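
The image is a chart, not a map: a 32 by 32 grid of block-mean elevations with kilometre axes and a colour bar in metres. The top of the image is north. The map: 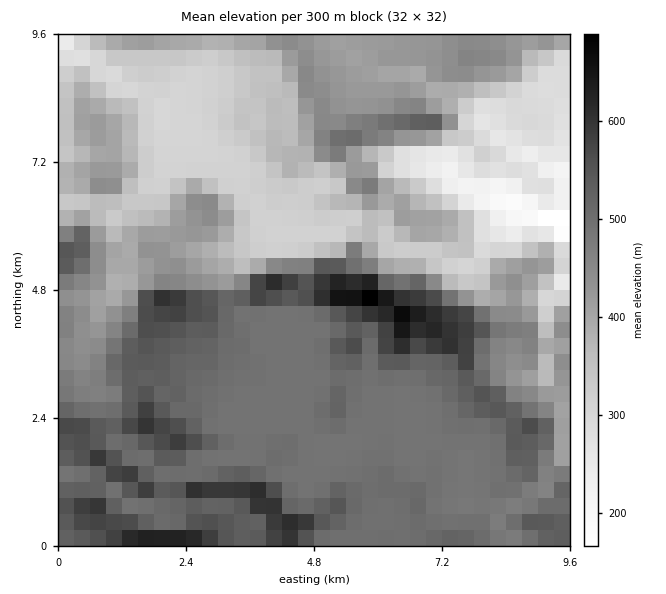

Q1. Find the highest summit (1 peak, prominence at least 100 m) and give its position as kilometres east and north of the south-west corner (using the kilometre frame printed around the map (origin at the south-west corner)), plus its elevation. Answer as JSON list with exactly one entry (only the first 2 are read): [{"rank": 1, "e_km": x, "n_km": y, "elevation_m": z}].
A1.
[{"rank": 1, "e_km": 5.79, "n_km": 4.64, "elevation_m": 705}]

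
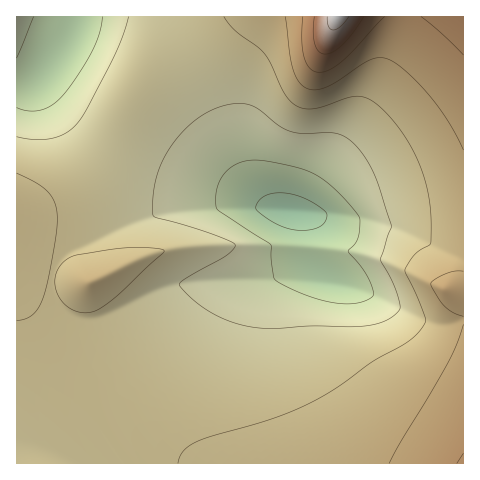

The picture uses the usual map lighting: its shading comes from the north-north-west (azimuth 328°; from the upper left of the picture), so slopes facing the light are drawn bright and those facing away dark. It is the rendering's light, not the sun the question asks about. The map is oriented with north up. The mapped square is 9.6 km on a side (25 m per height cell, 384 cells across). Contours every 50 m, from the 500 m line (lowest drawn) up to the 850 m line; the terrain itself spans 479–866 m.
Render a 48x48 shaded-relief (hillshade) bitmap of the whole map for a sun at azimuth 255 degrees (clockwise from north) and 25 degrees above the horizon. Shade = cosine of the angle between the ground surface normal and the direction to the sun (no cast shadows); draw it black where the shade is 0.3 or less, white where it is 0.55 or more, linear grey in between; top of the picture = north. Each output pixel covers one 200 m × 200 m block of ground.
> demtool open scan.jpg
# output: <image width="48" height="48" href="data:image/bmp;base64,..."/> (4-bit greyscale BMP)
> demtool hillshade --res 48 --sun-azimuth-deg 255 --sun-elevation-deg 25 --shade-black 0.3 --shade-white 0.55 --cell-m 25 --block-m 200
<image width="48" height="48" href="data:image/bmp;base64,Qk32BAAAAAAAAHYAAAAoAAAAMAAAADAAAAABAAQAAAAAAIAEAAATCwAAEwsAABAAAAAAAAAAAAAAABEREQAiIiIAMzMzAERERABVVVUAZmZmAHd3dwCIiIgAmZmZAKqqqgC7u7sAzMzMAN3d3QDu7u4A////AId3d4iIiIiIiIiIiIiIiIiIiIiJmZmZmYd3iIiIiIiId3d3d4iIiIiIiIiImZmZmYiIiIiIiId3d3d3d3eIiIiIiIiIiZmZmYiIiIiIh3d3d3d3d3d3iIiIiIiIiZmZmYiIiIiHd3d3d3d3d3d3eIiIiIiIiJmZmYiIiId3d3d3d3d3d3d3eIiIiIiIiJmZmYiIiHd3d3d3d3d3d3d3d4iIiIiIiJmZmYiIh3d3d3d3d3d3d3d3d3iIiIiIiJmZmYiId3d3d3d3d3d3d3d3d3iIiIiIiJmZmYiHd3d3d3d3d3d3d3d3d3iIiIiIiJmZmYh3d3d3d3d3d3d3d3d3d3iIiIiIiJmZmYd3d3d3d3d3d3d3d3d3d3eIiIiIiJmZmXd3d3d3d3d3d2Z3d3d3d3d4d3eIiJmZmXd3d3d3d3dmZmZmd3d3d3d3d3d4iJmqqnd3d3d3d3ZmZmZmZnd3d3d2Zmd4iZqqqnd3d3d3dmZmZmZmZnd3d2ZmVmd4mqvLqnd3eJh2ZmZmZmZmZmd3ZmVVVmeJrN3cqXd3iqh2ZWZmZmZmZmZmZVRFVnibzu7sqHd4m6h2VVVmZmZmZmZlVERFZ5rN7v7bh3d4mql2VVVVZmZmZmZVREVniaze7+25dnd3mph3ZVVWZmZ3d2ZURFZ5mrze/sqYd3d3iId3d2VWZmZ3dmVERWeJq83dy6mId3d3d3d3d3ZmZmZmZlREVniZqru7upmImXd3d2d3d2ZmZmZlVDMzRWeImau7upmZqnd3d2Zmd2ZlVVVUQyIjRWd4mru7qqqqqnd3dmZmZmZlVVVEMiI0VmeJq7u7u6qqqnd3dmZmZmZmVVVEMzNFZ3iavMzLuqqqqnd3ZmZmZmZmVVVURERWeJq8zMy7qqqqqnd2ZmZmZmZmZlVVRVZniau8zLuqqqqqqmZmZmZmZmZmZmVVVWZ4mau7u6qqqqqqqmZmZmZmZmZmZmVVZmeImqqqqqqqqqqqqmZmZnd3ZmZmZmZmZniJmZqqqqqqqqqqqmZmd3d3d2ZmZmZmZ3iZmZmZmqqqqqqqqlZmd3d3d3ZmZmZmd4iZmZmZmaqqqqqqqlZneIiId3dmZmZnd4iZmZiJmaqqqqqqqlZniJmIh3dmZmd3d4maqZiImaqqqqqqqlZ4iZmYh3d2Znd3eImaqpiIiZqqqqqqqmZ4maqZiHd3d3d3eImru6mHiJmqqqqqqmZ4mqqpmHd3d3d3eImrzLl3eJmqqqqqqmZ4mruqmId3d3d3iImrzcqGZ4maqqqqqmZ4mru6mYd3d3d4iIms3tuGVniaqqqqqlZ4mqu7qYd3d3eIiIms3uyWVWiZqqqqmVVniau7qYh3d3iIiJms7/2mRFeJmqqpmUVniau7uph3d4iIiJms7/+3Q0Z4mZmZmURneJq8upiHeIiIiZmr3//YQiRomZmZmTRWeJq8y5iHiIiJmZmr3//pUhNXiZmZmTNWd4q8y6mIiIiZmZmrz//7YhJGiZmZmSNGZ4q8y6mIiImZmZmqzv/9cxE2eJmZmQ=="/>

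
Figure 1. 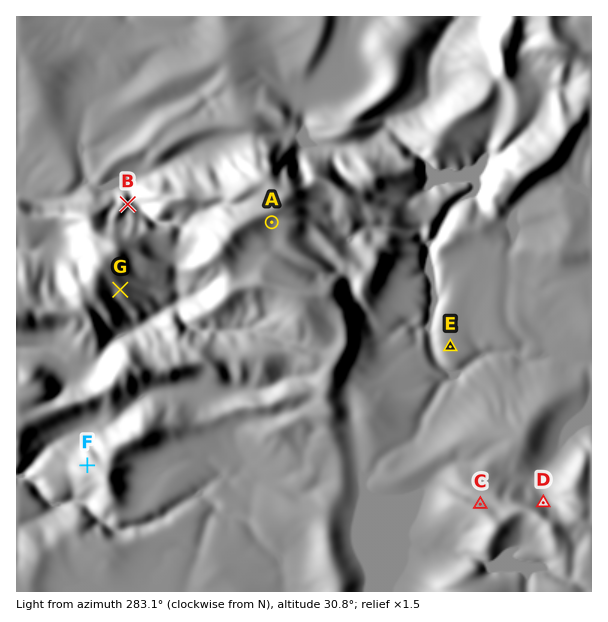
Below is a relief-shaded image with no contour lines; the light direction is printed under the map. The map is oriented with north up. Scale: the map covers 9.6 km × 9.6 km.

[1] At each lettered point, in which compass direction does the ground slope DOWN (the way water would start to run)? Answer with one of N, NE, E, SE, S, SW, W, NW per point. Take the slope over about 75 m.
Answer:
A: S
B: NE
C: N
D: N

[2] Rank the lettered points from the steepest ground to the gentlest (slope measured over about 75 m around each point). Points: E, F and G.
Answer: F G E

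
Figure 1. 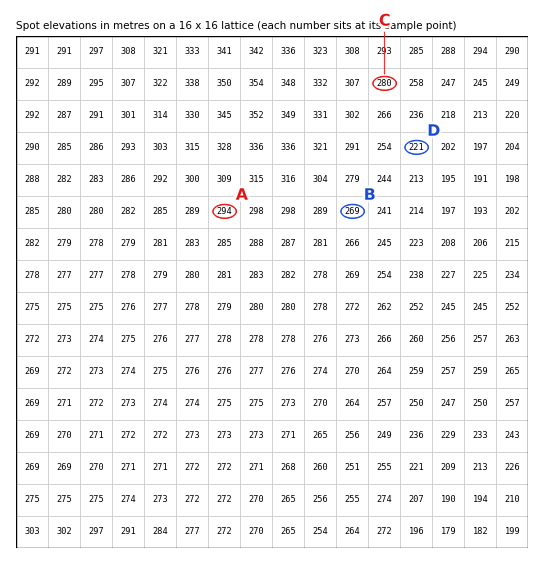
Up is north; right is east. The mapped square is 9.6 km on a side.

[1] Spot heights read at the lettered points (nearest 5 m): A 295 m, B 270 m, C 280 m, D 220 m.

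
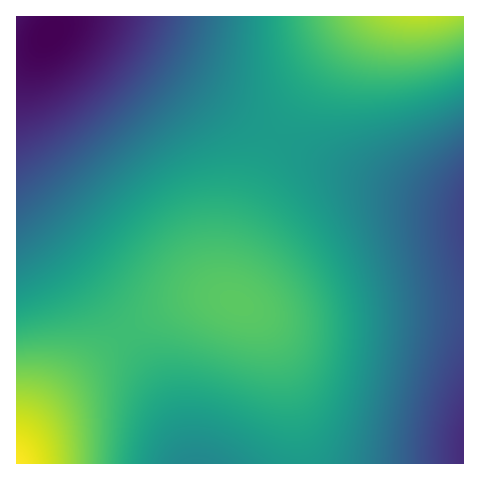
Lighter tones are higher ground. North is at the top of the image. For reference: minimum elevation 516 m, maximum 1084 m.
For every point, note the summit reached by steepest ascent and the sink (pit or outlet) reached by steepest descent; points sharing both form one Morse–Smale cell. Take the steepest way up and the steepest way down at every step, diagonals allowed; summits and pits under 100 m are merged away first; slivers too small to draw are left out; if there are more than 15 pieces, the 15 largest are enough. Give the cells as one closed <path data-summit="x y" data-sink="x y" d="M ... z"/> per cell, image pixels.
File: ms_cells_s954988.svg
<path data-summit="17 463" data-sink="463 454" d="M278 137l-5 6-18 36-21 59-7 41 1 14 6 8-18-4-28 4-37 16-24 15-49 41-34 36-16 21-12 21 1 13 447-1 0-256-43-10-58-20-56-23z"/><path data-summit="17 463" data-sink="50 33" d="M56 16l-40 1 1 433 11-20 25-32 38-37 36-29 24-15 37-16 20-4 25 3-5-7-1-14 7-41 21-59 21-41-111-74-46-27-22-9-15-4-13 0-15 6 3-8z"/><path data-summit="421 17" data-sink="463 454" d="M463 16l-99 1-52 64-36 56 31 17 56 23 58 20 42 9z"/><path data-summit="421 17" data-sink="50 33" d="M365 16l-308 0-4 13 16-5 13 0 15 4 22 9 46 27 80 55 32 17 35-55z"/>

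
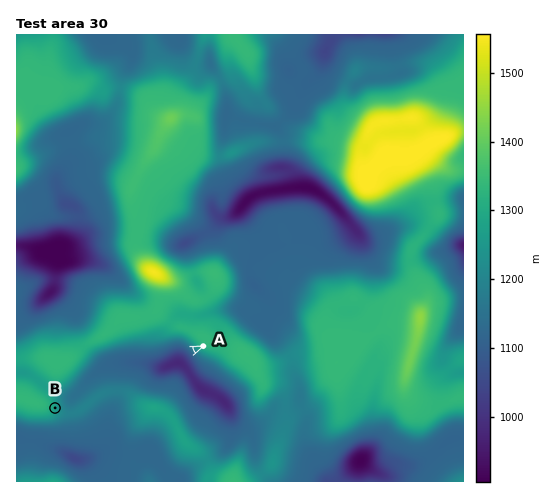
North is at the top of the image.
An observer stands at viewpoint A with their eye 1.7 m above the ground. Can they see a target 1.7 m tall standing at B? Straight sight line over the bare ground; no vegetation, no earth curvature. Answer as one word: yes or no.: yes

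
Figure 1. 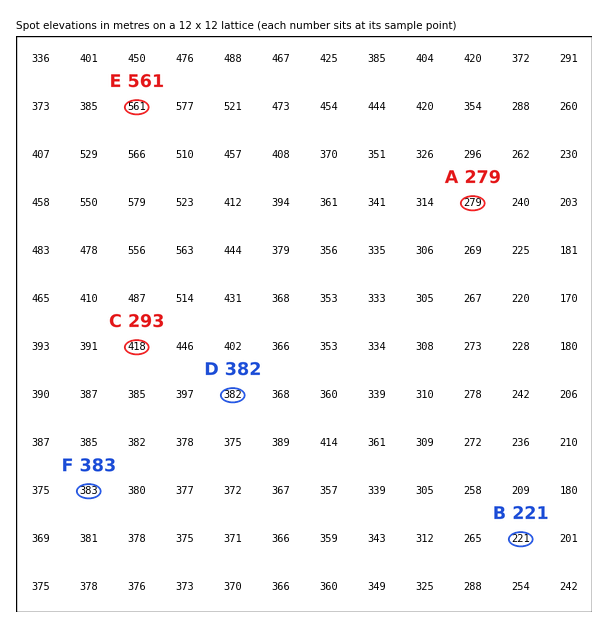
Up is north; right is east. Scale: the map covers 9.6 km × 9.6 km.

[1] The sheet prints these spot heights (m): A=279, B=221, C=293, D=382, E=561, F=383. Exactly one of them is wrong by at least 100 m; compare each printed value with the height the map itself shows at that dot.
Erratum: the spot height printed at C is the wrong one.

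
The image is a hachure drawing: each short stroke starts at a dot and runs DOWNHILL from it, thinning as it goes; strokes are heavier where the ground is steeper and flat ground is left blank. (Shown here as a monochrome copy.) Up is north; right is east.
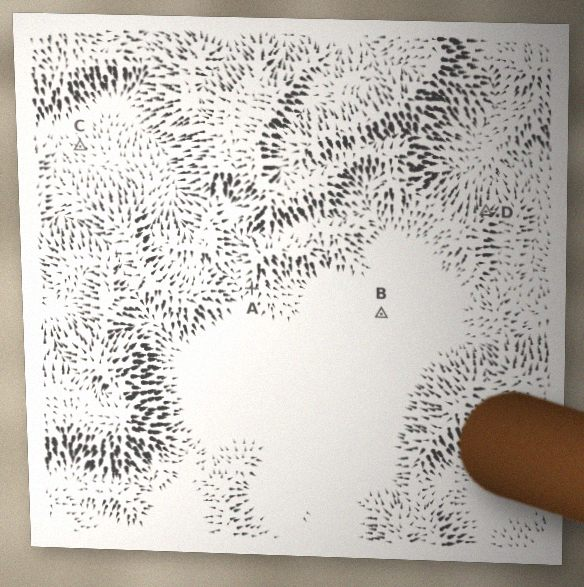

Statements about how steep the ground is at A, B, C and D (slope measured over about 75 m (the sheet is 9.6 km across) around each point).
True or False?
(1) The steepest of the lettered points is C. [False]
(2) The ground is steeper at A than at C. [True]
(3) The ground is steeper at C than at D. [False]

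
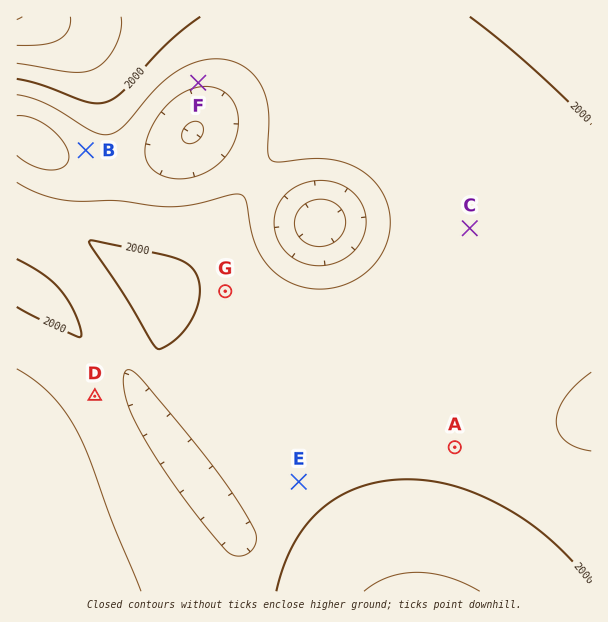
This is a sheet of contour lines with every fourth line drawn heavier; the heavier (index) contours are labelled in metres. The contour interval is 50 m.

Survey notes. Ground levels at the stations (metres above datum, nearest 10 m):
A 1990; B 1920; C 1990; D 1970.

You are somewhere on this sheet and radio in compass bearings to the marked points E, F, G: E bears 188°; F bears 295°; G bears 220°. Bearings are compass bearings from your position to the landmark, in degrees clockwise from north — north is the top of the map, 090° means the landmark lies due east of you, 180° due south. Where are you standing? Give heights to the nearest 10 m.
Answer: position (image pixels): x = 344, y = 150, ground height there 1970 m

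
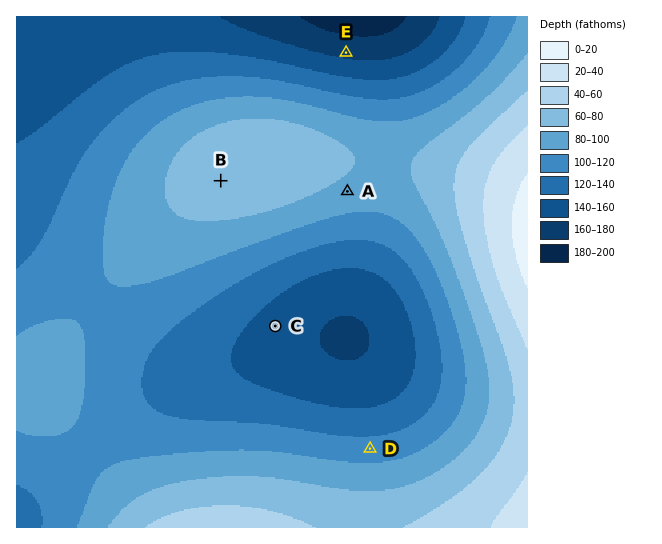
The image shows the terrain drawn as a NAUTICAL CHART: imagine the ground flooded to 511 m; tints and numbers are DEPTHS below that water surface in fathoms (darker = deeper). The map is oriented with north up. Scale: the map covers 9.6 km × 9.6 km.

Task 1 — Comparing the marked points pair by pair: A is higher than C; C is lower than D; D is higher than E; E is lower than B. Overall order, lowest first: E C D A B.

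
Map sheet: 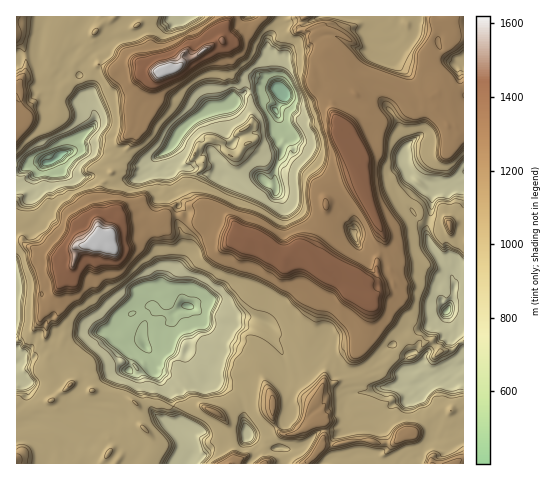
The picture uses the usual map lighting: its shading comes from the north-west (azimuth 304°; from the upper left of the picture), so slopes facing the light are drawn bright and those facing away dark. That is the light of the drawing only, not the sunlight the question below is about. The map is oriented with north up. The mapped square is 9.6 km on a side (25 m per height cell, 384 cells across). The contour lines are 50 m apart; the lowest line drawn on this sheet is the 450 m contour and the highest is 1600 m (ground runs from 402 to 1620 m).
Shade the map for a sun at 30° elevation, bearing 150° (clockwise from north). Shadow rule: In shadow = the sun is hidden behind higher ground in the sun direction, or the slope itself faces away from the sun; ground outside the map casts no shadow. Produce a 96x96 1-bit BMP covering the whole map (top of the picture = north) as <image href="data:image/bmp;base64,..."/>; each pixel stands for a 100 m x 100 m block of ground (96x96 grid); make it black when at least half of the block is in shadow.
<image width="96" height="96" href="data:image/bmp;base64,Qk2+BAAAAAAAAD4AAAAoAAAAYAAAAGAAAAABAAEAAAAAAIAEAAATCwAAEwsAAAIAAAAAAAAA////AAAAAAAAAAAAAfA4HAAAAbAAAAAAAfyeHgAAAb4AAAAAAf/cDgAAAf+AAAAAAH+ADwAAAJ/AAAAAAAzgB4gAAAAAAAAAAIDwA4//gAAAAAAAAcBwQc/9gAAAAAAAAIAA8ABhwAAAAAAAAAAA+AAA/AAAAAAAAAAAeAAA+AAAAAAAAAAAHAAAcAAAAAAAAAAAHAAAHAAAAAAAAOAADAAAPwAAAAAA4cAAAAAAH4AgAAA//+AICAAAD8bwAAD///gIDwADgf/4IAf8P/gIB4ABAf44MB8jADgAA8AAAMAAEBz/gAAAAcAAAAAAAAPfgAgAAcAAAAAAAAABgAwAAAAAAABgAAABgAwAAAAAAAAgAACBwA4AAAAAAAAgAIAB4AYAAAAAAMAgAQAA4AYAAAAAAAAAAAAAYAAAAAAAAAwAAAAAMAIAAAAAACeAAEAAPgEAAAAAAMGAAAAAP8GAAAAAAcCAAAAAB8GAAAAAAADQAAAAA8AAAAAAAADYAAAAAMAAAAAAABzYAAAAAGAAAAAAABzYAAAABGAAAAAAAAzYAAAAAHAAAAAAAADYAAAAAHAAAAAAAADYAAAAAAAAAAAAAADYAAAAAAAAAAAAAADZAAAAAAAAAAAAAADRAAAAAAAAAAAAAAAAAAAAAAAAAAAAAAAAAAAAAAAAAAA4AACDAAAAAAAAAADoAACCEAAAAAAAAAPAAAAjAAAAAAAAAAcAAAAjAAAAAAAAAAwAAAADkAAAAAAAAABAAAA/3AAAABAA4ADAAAA//gAAABgB/gDAAAA//wAAABgH/wBAAAAP95AAABwc+AAAAAAH87gAAAz5+AAAAAAD+fAAAA/n/AAAABgB/IAAAA+9/gAAABgx/wACMAf7/gAAAEB4//4HwAf//gAAAGB8//4H/h/7/gAAAHyf//3iP/vz/gAAAH8P///wD++D3gAAAH4H///wBz4PjgAAAAAL//n/wPAIDgAAAAAf/4D//8AAD4AAAAD//gAf/gAAH8AAAABv/gAAfgAAn8AAAAAH/4AAAAAA/+AAAAAH/8ADCAAAf+AAAAAD/+ADzAAAf+AAACAAf+AB9AAAP+AAACAAD+AA9gAAPeAABGAAD2AAfgAAPeAABmAAB+YAPfYACUAAAGAAA/YAHeMAAAAAAAAAAPYAH4OAAGAAAAAAAHYAD+HAASAAAAAAADIAB/7gsrMAAAAAAAIAAf9AOD4AAAAAAAIAAB+AeDgAAAAAAAYAAAOA/AAAAAAAAAYAAAGA/AAAAAAAAAAAAABA+AAAAAAAAAAAAAAAYAAAAAAAAAAAAAAABAAAAAAAAAAAAAAABAAAAAGAAACAAAAABAAAeAHAAACMAAAAHgAD4ALAADAPAAAAHgAfgAAAADjP4AAAFgA8AAAAADz/4AAAFgAgBAAAABz/8wAABgAADAAAAA//+4AABAAADgAAAA//88AABAAADwAAAAf//wAAAAAABwAAAAH//wAAAAAAAwAAAAA//8AAFAAAAwAAAABf//AAG4cAAQAAAAAD//xgAfwAAQA="/>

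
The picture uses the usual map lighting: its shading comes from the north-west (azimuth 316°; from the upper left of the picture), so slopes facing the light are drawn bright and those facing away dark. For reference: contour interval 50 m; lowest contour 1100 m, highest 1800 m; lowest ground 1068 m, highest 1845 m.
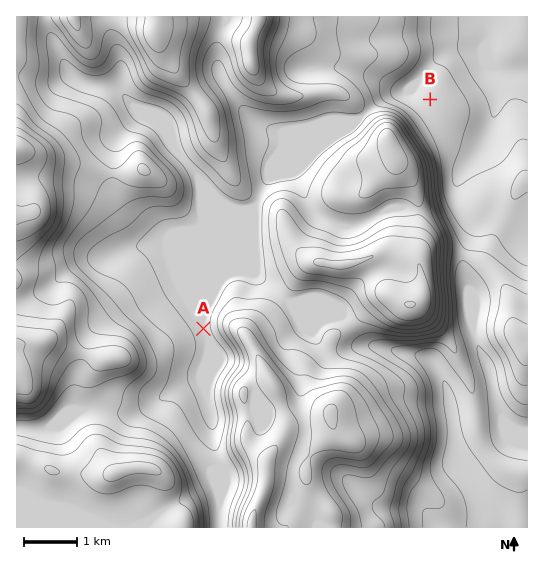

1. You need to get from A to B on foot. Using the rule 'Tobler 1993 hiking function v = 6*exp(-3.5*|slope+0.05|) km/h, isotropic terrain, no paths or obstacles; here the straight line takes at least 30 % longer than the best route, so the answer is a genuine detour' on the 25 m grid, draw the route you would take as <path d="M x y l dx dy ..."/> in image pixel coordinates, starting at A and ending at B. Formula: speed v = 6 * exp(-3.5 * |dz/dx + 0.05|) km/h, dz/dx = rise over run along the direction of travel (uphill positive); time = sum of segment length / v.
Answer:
<path d="M203 329l0-6 56-112 0-5 4-8 7-7 29-14 60-60 6-3 1-1 13-7 38 0 13-7"/>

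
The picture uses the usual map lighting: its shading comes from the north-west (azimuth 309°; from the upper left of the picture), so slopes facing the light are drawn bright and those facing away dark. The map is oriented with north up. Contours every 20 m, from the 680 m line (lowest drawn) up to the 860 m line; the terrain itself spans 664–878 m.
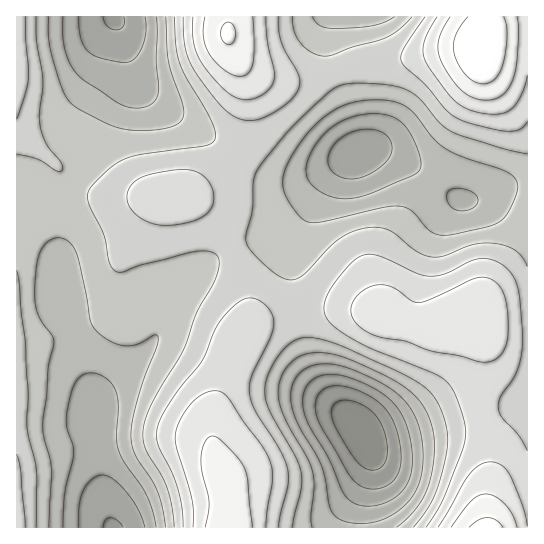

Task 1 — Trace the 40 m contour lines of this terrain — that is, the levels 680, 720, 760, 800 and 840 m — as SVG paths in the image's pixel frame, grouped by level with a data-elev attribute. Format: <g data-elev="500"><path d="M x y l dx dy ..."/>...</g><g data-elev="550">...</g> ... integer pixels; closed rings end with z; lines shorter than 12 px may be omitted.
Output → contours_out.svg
<g data-elev="680"><path d="M371 470l-8-3-6-6-21-34-4-9-1-7 3-6 4-4 11-1 13 5 11 8 9 12 5 17 0 16-6 9-4 3z"/></g><g data-elev="720"><path d="M78 527l1-21 4-15 8-11 11-5 11 4 14 14 11 17 7 17"/><path d="M365 506l-12-4-8-7-17-37-17-28-6-13-2-14 1-12 6-9 9-6 11-2 12 2 16 5 17 8 12 8 8 8 6 9 6 12 4 16 1 17-1 14-4 11-6 9-11 8-12 4z"/><path d="M345 178l-11-5-6-8 1-11 7-12 11-8 15-4 14 0 11 5 4 7 1 7-2 7-5 7-11 8-10 6-10 2z"/><path d="M145 17l1 16-4 14-8 12-9 4-24-5-13-7-4-5-3-8-3-21"/></g><g data-elev="760"><path d="M49 527l2-58-7-32-1-12 4-30 1-28 6-26-2-6-10-13-4-8-3-11 0-14 2-24 3-14 7-9 11-4 5 1 6 3 7 11 10 40 4 28 7 10 13 10 15 5 13-2 16-9 3 0 1 2-1 10-12 30-8 26-5 19-1 15 1 9 4 9 16 26 6 12 5 16 3 18"/><path d="M312 527l-1-12 3-29-2-15-5-13-23-43-5-13-1-11 4-16 9-13 12-7 15-3 13 2 15 4 47 22 22 15 7 9 6 10 5 15 1 14 0 19-4 19-5 13-7 12-9 11-12 10"/><path d="M442 235l-11-4-19-20-6-3-7-2-17 2-61 14-8 1-7-2-11-10-11-18-1-14 4-14 11-19 12-16 13-12 15-10 15-6 17-2 19 1 13 3 11 9 20 25 12 10 18 9 43 14 8 6 3 5 0 8-3 11-7 13-6 7-16 6-32 8z"/><path d="M166 17l2 44 14 42 2 12-4 7-7 4-14 3-17 2-17-2-15-4-31-16-10-8-8-15-10-33-3-16 1-20"/><path d="M395 17l-10 5-12 4-38 3-14-3-5-4-4-5"/></g><g data-elev="800"><path d="M25 527l-4-57-4-16"/><path d="M278 527l10-42 0-16-9-20-25-40-3-10-2-9 3-16 20-40 2-13-3-8-5-7-8-6-8-2-7 1-6 5-17 17-6 11-12 29-28 35-11 18-5 12-2 8 1 8 15 31 5 14 5 20 1 20"/><path d="M527 451l-9-16-17-18-3-10 3-10 16-26 5-24 0-17-3-37-4-13-6-10-14-9-14-2-11 2-25 13-16 2-12-3-42-18-10 0-10 4-17 19-11 17-3 14 3 10 12 11 24 15 68 27 12 7 11 12 10 28 2 15-4 16-20 51-16 26"/><path d="M157 225l13 0 16-2 12-4 9-6 5-7 2-9-3-11-5-8-12-7-16-1-31 5-8 3-6 5-4 6-2 6 3 12 11 11z"/><path d="M17 119l9-26 2-15-3-61"/><path d="M183 17l2 32 4 12 7 12 18 25 12 13 12 7 12 3 13-3 18-10 12-10 6-11 1-6-2-7-13-23-4-11-3-23"/><path d="M425 17l-21 32-3 6 0 6 5 6 21 20 19 23 8 6 11 6 37 9 16-1 5-3 4-5"/></g><g data-elev="840"><path d="M253 527l-5-48-3-10-6-10-12-12-9-9-5-2-4 1-4 5-4 15 1 14 7 31-4 25"/><path d="M517 527l-4-12-8-10-10-8-9-3-8 2-7 5-20 26"/><path d="M205 17l-2 20 6 16 6 9 8 7 8 5 8 2 8-2 6-10 1-19-1-28"/><path d="M450 17l-8 13-3 11-1 9 3 11 10 17 11 13 11 6 13 3 8-1 8-4 6-6 5-10 5-26 1-23-2-13"/></g>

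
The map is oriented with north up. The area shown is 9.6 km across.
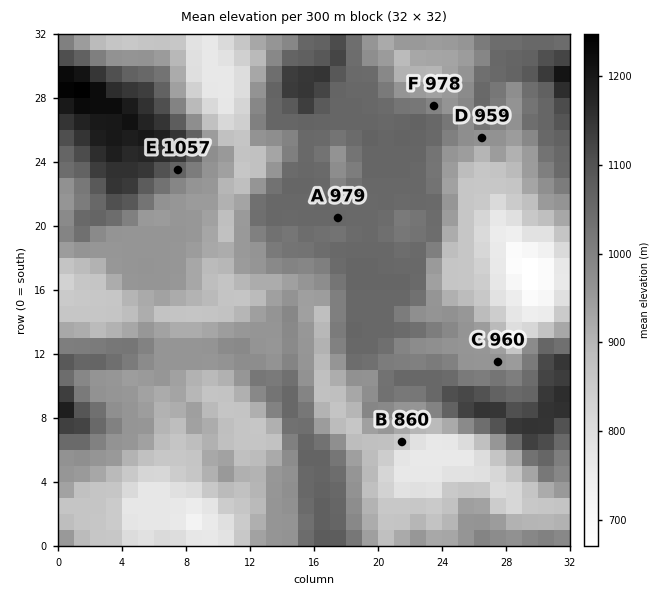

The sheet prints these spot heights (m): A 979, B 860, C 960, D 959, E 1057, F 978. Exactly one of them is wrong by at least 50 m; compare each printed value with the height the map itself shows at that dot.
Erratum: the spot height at A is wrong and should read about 1054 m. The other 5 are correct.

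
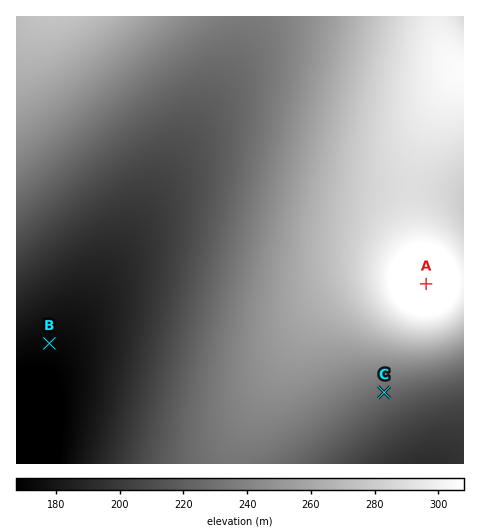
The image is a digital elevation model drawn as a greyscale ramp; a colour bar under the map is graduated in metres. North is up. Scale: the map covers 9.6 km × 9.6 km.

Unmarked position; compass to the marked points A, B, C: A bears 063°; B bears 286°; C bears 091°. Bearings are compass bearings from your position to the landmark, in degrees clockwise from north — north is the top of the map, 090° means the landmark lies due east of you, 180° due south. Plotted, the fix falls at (216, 390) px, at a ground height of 235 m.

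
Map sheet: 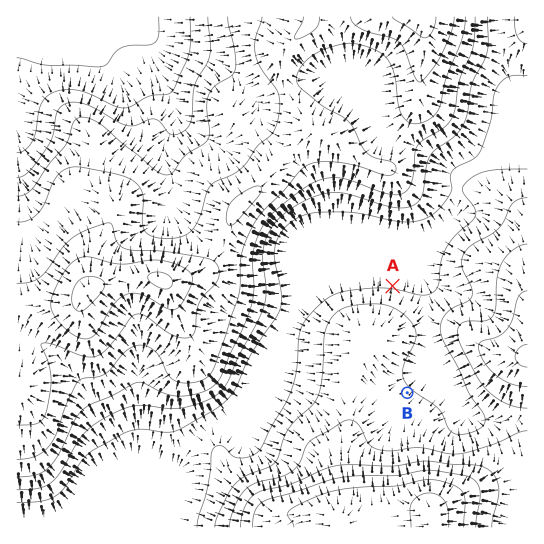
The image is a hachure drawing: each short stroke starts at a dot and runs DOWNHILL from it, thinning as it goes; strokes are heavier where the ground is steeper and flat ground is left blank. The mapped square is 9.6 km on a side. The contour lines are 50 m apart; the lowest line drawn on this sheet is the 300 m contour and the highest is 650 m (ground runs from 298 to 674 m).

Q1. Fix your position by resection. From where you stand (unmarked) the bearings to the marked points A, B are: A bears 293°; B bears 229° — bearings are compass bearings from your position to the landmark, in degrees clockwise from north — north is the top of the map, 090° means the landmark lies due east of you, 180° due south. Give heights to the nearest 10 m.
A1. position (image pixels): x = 485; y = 325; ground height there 460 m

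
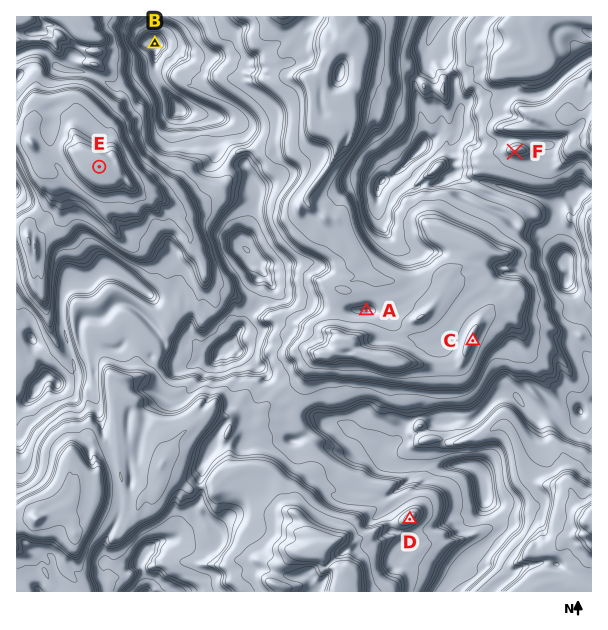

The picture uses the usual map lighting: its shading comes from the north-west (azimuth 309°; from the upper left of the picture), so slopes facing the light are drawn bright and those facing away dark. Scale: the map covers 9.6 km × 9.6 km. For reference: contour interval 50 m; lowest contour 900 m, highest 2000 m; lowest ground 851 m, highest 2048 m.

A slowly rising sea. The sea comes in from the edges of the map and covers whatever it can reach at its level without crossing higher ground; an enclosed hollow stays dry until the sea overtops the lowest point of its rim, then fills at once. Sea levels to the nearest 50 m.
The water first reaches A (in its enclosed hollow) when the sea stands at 1650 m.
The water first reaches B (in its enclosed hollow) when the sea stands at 1100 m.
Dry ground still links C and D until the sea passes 1450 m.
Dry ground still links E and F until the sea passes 1350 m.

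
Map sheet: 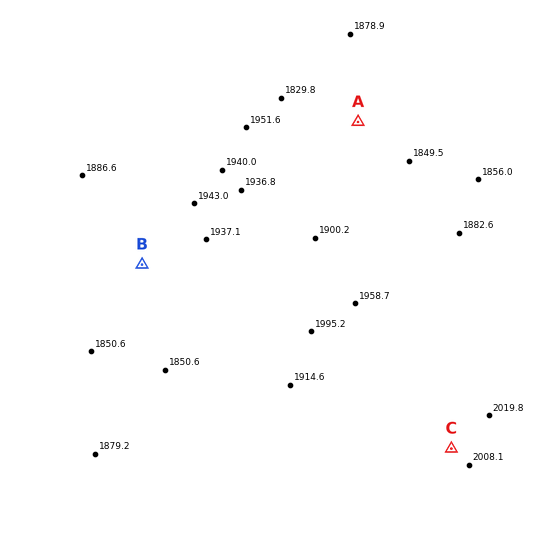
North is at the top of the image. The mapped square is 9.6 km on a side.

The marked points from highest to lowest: C B A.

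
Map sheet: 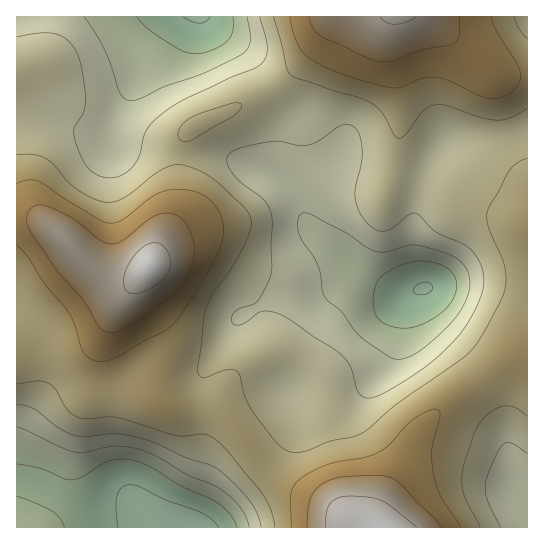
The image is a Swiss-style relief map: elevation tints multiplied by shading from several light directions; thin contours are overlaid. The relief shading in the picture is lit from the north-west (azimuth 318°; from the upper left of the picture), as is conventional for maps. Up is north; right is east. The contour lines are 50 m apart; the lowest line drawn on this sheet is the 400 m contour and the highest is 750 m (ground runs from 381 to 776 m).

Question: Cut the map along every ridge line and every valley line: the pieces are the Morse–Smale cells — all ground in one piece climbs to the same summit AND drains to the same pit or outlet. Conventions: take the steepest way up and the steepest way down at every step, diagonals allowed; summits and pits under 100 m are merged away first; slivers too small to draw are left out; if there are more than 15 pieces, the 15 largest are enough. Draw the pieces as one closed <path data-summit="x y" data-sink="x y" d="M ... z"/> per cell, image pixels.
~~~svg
<path data-summit="382 527" data-sink="423 289" d="M527 131l-12 5-24 5-41 0-4 2-10 11-13 28-10 39 0 40 9 28-15 4-10-1-40-20-32 19-34 4-22 6-28 15-5 5-33 54 1 35 19 3 18 22 15 23 23 22 44 21 35 23 11 4 8 0-1-9 4-13 44-80 33-31 25-15 27-21 19-6z"/><path data-summit="398 17" data-sink="423 289" d="M425 16l-92 0-12 22-12 16-23 25-11 8 18 34-2 21-12 32 1 9 12 12 15 28 11 13 17 12 28 25 15 10 25 10 20-4-6-11-4-17 0-40 10-39 16-32 11-9 41 0 24-5 13-6 0-53-22-1-16-5-17-18z"/><path data-summit="150 266" data-sink="194 527" d="M30 217l-14 1 0 85 9 6 18 20 2 10 0 32-5 23-13 25-8 22-3 13 0 27 25 6 38 17 12 3 43 0 20 10 20 4 12 6-6-10 0-6 20-52 4-29 0-19-30-2-16-8-3-6 0-16 6-25 0-9-8-19-18-27 0-10 6-12-11 4-16 0-12-5-9-7-36-37-15-11z"/><path data-summit="150 266" data-sink="423 289" d="M206 155l-26 0-1 47-4 15-16 28-8 21-16 23 0 10 18 27 8 19 0 9-6 25 0 16 2 6 9 6 15 4 23-1-1-35 28-46 10-13 34-17 50-8 12-6 16-12 10 0-54-46-17-32-13-12-48-24z"/><path data-summit="382 527" data-sink="198 17" d="M203 16l-186 0-1 102 38 1 43 16 12 1 4-4-1 9 6 3 27 3 34 8 5-18 7-9 34-15 48-26-17-26-14-14-25-18z"/><path data-summit="150 266" data-sink="198 17" d="M47 117l-31 2 0 98 19 2 15 8 43 42 9 7 12 5 16 0 7-2 14-13 8-21 16-28 4-15 1-47-35-8-27-3-6-3-1-6-8 1-12-3-28-12z"/><path data-summit="382 527" data-sink="527 511" d="M527 353l-10 2-8 4-27 21-25 15-33 31-44 80-4 13 2 9 150-1z"/><path data-summit="382 527" data-sink="194 527" d="M217 411l-13 0 0 19-4 29-20 52 3 11 6 6 179-1-21-8-24-18-37-17-12-8-18-18-27-39-6-6z"/><path data-summit="382 527" data-sink="423 289" d="M274 87l-44 24-39 17-7 9-4 17 41 2 10 3 48 24 0-9 12-32 2-21z"/><path data-summit="398 17" data-sink="198 17" d="M331 16l-127 1 13 12 25 18 14 14 19 26 12-9 28-31 12-18z"/><path data-summit="398 17" data-sink="194 527" d="M527 16l-102 1 48 36 17 18 16 5 21 0z"/><path data-summit="382 527" data-sink="194 527" d="M18 304l-2 1 1 148 6-24 17-35 5-23 0-32-2-10z"/>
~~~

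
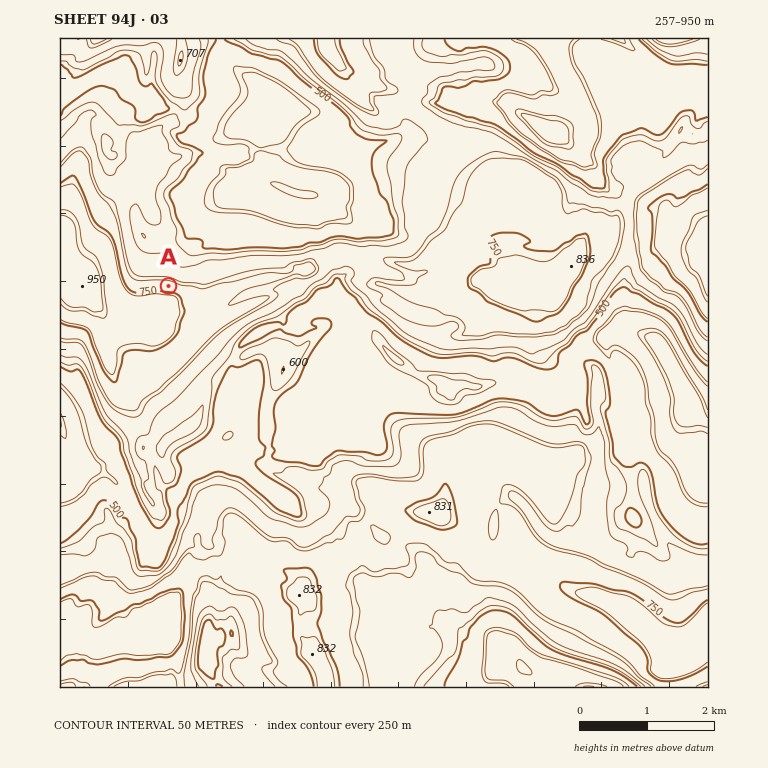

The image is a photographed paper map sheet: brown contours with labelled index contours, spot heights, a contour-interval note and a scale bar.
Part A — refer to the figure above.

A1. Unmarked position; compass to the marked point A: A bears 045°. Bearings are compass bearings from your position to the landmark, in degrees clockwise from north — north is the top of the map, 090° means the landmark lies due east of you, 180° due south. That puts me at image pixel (89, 365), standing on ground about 620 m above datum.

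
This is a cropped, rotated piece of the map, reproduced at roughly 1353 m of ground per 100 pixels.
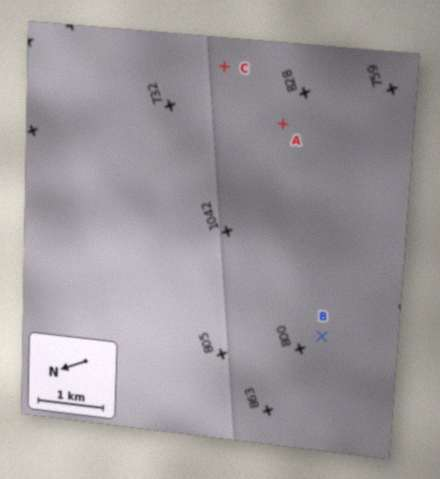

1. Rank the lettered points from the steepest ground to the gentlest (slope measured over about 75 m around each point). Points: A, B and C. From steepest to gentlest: C B A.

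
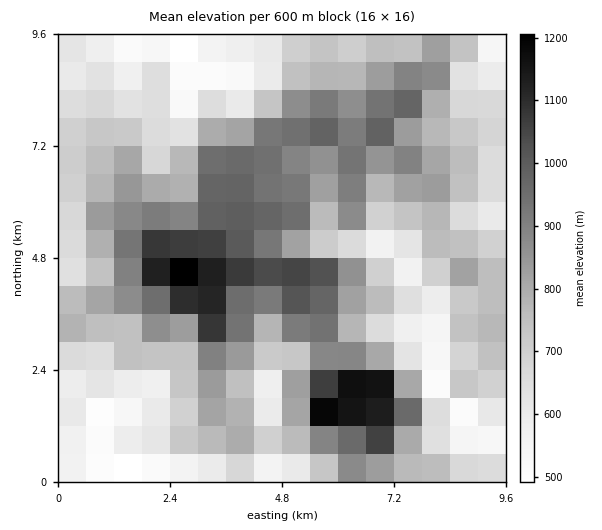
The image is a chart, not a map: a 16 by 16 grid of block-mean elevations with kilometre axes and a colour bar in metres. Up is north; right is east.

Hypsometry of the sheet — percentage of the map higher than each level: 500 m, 95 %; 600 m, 82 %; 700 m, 64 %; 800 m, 40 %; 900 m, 24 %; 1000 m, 10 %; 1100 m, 4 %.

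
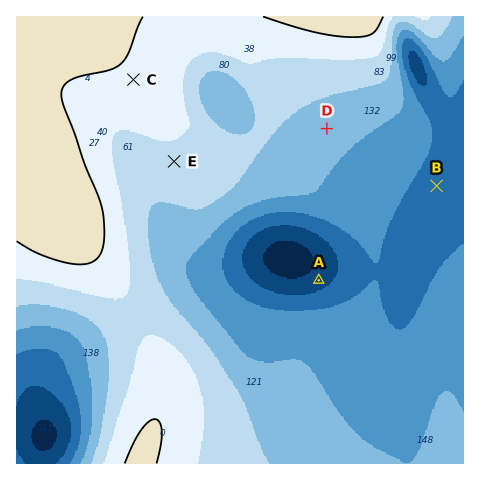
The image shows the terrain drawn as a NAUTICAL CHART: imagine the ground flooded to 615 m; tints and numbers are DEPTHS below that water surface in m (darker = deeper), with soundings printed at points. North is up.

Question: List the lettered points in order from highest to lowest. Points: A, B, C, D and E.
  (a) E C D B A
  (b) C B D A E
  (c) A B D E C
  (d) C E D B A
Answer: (d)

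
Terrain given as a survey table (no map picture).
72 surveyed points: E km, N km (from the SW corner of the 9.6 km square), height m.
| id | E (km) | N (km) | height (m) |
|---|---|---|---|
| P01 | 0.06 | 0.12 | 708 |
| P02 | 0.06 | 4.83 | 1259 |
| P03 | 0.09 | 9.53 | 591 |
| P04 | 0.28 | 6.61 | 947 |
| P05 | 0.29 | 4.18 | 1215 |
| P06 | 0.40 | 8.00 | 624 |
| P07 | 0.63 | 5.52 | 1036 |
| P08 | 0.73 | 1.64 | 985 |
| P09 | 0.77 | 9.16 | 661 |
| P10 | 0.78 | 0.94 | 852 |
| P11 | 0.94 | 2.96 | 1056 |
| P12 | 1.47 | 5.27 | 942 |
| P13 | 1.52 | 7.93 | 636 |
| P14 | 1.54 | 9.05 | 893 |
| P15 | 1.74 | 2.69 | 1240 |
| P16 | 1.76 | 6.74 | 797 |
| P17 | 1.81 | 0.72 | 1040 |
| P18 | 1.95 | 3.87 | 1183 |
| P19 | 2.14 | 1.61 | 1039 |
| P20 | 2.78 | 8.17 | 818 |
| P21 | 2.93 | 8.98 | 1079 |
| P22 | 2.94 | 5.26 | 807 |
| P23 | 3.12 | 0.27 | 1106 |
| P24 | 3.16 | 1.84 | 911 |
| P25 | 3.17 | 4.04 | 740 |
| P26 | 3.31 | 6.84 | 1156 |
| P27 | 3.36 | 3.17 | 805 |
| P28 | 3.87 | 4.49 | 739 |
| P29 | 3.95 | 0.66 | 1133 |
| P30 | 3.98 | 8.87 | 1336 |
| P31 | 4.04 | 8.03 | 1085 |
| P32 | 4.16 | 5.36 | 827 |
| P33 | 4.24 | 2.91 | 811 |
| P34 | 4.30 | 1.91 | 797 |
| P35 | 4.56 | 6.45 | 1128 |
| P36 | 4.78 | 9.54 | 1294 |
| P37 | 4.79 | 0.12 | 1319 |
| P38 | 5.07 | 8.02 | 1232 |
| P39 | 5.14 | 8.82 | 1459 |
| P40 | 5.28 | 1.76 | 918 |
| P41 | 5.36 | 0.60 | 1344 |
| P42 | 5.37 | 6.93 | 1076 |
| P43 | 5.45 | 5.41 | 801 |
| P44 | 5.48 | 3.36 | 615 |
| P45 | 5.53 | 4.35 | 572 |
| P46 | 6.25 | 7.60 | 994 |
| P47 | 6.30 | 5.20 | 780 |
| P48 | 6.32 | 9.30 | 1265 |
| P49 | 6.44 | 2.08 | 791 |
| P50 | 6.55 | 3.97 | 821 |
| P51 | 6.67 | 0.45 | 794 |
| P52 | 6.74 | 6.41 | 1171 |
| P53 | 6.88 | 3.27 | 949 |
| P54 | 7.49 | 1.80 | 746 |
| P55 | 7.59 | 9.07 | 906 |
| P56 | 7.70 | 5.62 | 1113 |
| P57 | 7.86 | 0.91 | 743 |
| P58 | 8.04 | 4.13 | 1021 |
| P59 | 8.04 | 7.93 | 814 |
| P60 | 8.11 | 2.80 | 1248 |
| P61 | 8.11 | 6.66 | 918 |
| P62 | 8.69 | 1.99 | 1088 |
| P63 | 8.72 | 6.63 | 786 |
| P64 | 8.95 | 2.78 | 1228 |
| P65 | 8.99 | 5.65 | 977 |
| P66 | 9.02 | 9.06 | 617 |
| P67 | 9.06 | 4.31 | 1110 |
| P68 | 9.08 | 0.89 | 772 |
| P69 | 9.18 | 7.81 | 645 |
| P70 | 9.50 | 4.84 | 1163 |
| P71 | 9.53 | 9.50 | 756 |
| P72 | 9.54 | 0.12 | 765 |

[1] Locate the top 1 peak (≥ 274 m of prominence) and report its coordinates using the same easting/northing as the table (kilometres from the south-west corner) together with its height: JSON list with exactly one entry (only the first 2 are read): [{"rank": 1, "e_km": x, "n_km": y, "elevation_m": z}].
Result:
[{"rank": 1, "e_km": 5.04, "n_km": 8.71, "elevation_m": 1462}]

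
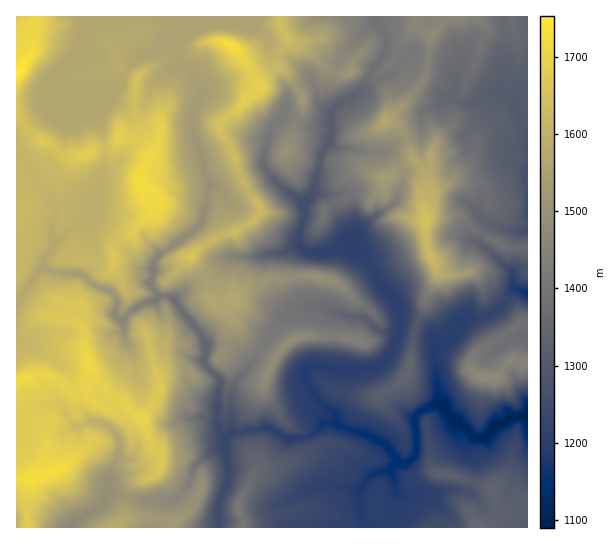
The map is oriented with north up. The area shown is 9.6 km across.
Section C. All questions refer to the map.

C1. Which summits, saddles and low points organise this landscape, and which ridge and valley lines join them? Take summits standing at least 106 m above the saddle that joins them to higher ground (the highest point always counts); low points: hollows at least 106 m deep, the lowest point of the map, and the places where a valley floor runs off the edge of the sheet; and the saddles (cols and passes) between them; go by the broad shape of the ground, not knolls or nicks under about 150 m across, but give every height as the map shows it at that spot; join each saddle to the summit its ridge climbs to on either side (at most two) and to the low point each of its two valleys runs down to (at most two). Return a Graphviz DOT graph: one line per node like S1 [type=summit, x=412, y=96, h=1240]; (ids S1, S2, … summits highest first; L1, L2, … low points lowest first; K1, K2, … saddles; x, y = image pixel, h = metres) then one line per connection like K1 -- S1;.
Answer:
graph terrain {
  S1 [type=summit, x=17, y=74, h=1753];
  S2 [type=summit, x=231, y=45, h=1728];
  S3 [type=summit, x=35, y=478, h=1728];
  S4 [type=summit, x=426, y=221, h=1650];
  S5 [type=summit, x=201, y=501, h=1482];
  S6 [type=summit, x=482, y=377, h=1476];
  S7 [type=summit, x=475, y=527, h=1356];
  L1 [type=low, x=526, y=417, h=1090];
  K1 [type=saddle, x=22, y=297, h=1577];
  K2 [type=saddle, x=227, y=306, h=1561];
  K3 [type=saddle, x=173, y=55, h=1553];
  K4 [type=saddle, x=198, y=507, h=1480];
  K5 [type=saddle, x=383, y=374, h=1228];
  K6 [type=saddle, x=366, y=527, h=1198];
  K1 -- S1;
  K1 -- S3;
  K1 -- L1;
  K2 -- S3;
  K2 -- S2;
  K2 -- L1;
  K3 -- S1;
  K3 -- S2;
  K3 -- L1;
  K4 -- S3;
  K4 -- S5;
  K4 -- L1;
  K5 -- S4;
  K5 -- S6;
  K5 -- L1;
  K6 -- S5;
  K6 -- S7;
  K6 -- L1;
}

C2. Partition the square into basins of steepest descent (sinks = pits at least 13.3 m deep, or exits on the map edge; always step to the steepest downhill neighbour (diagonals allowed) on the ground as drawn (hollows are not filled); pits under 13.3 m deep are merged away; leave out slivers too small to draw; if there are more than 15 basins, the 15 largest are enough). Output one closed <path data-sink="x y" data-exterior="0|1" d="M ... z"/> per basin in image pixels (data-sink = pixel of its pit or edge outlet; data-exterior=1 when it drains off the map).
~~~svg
<path data-sink="527 415" data-exterior="1" d="M449 16l-413 1-3 6 0 27-12 19-5 4 1 404 18 2 7-4 20-6 27-24 0-7-10-16-7-28 9-1 6-4-2-10 5-11 9 14 12 14 14 7 13 14 6 4 7 22 10 8 0 11-4 11-10 6-13 4-5 4-5 15-1 17-7 7 1 2 411-1 0-164-17-3-17 19-16-3-7-6 0-8 6-10 38-24 6-6-2-9-3-6-20-17-7-11-16-7-26 3-6-2-5-4-9-23 0-31-6-18 7-10 0-6-7-14-8-8-9-26-7-8-12-4 15-12 21-24 7-18 3-30z"/><path data-sink="527 214" data-exterior="1" d="M527 16l-77 0-19 21-3 30-7 18-16 19-20 17 12 4 7 8 8 24 9 10 7 14 0 6-7 8 2 10 11-16 19-8 13 0 13 4 6 4 6 18 8 8 22 9 7-1z"/><path data-sink="71 527" data-exterior="1" d="M90 368l-5 11 2 10-6 4-9 1 7 28 12 20-26 26-23 7-11 6-4 16 2 31 86 0 8-9 1-17 5-15 10-7 16-5 5-8 1-16-10-8-7-22-6-4-13-14-14-7-12-14z"/><path data-sink="527 293" data-exterior="1" d="M443 216l-13 0-5 7 2 23 9 23 5 4 6 2 26-3 16 7 7 11 20 17 5 15 6 1 1-74-23-2-34-19-12-11z"/><path data-sink="527 231" data-exterior="1" d="M466 181l-13 0-19 8-10 14 3 15 3-2 29 1 12 11 34 19 22 1 1-23-7-1-22-9-8-8-6-18-6-4z"/><path data-sink="527 334" data-exterior="1" d="M527 323l-8 1-42 28-6 10 0 8 7 6 16 3 17-19 7 3 9 0z"/><path data-sink="17 17" data-exterior="1" d="M35 16l-19 1 1 55 4-3 12-19 0-27 3-2z"/><path data-sink="17 527" data-exterior="1" d="M22 477l-6 1 1 50 11-1-1-30 5-18z"/>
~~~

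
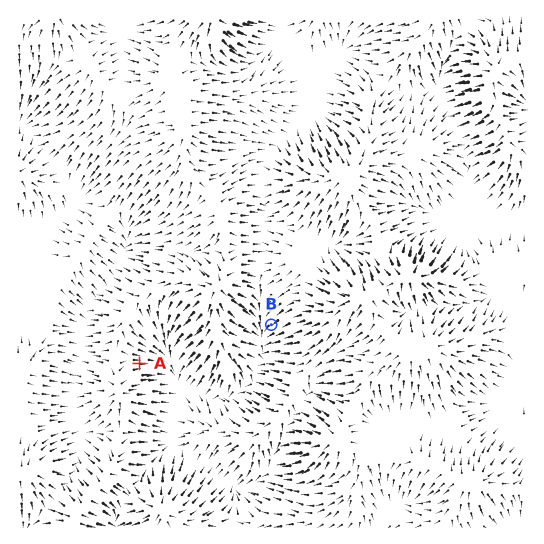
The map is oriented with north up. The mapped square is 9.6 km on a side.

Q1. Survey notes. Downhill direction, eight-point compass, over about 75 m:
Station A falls E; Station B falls SW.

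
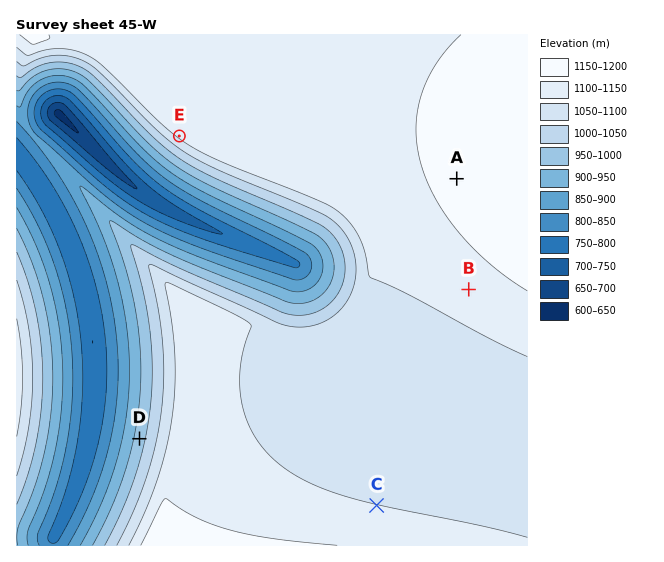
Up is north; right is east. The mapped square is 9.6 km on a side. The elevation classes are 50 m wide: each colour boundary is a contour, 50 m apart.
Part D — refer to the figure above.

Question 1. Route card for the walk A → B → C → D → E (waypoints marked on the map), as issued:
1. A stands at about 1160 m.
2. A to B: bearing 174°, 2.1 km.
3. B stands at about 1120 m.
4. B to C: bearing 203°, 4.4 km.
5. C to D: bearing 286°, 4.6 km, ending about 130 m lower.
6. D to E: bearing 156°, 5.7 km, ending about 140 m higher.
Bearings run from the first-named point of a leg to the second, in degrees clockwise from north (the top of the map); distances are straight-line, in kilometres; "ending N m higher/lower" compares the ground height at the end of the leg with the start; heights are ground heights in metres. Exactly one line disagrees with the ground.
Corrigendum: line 6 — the bearing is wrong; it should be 008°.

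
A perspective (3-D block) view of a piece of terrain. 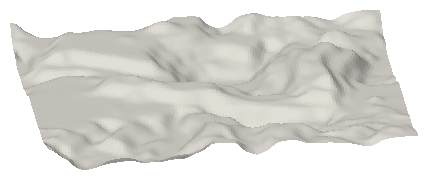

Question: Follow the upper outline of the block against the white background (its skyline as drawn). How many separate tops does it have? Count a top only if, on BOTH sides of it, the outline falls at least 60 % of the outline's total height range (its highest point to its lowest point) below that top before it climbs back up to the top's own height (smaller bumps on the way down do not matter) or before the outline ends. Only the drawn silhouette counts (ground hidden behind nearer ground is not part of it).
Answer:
0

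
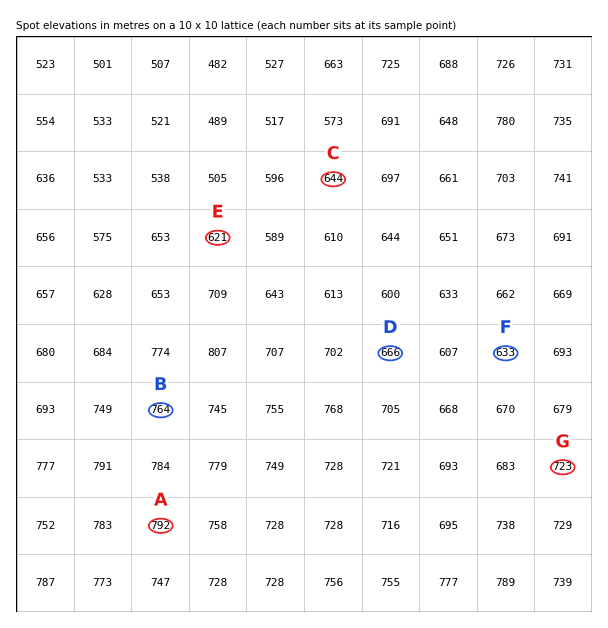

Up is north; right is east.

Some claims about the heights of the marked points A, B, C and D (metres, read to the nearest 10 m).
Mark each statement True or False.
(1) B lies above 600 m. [True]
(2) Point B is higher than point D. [True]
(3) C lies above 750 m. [False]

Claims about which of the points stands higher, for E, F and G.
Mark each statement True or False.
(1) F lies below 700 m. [True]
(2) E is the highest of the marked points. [False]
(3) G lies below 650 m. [False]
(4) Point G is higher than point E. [True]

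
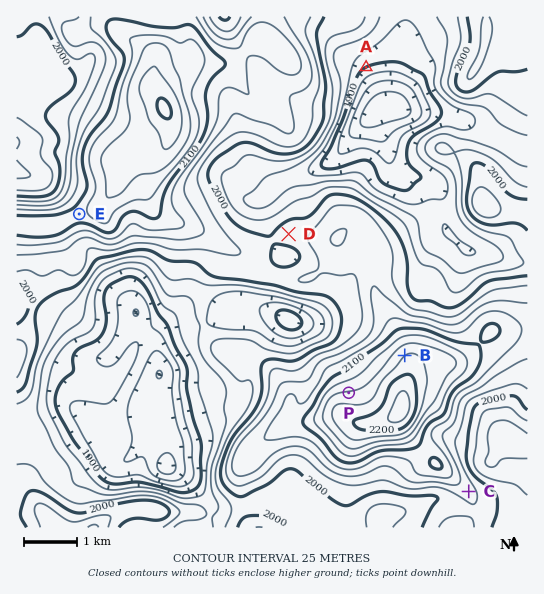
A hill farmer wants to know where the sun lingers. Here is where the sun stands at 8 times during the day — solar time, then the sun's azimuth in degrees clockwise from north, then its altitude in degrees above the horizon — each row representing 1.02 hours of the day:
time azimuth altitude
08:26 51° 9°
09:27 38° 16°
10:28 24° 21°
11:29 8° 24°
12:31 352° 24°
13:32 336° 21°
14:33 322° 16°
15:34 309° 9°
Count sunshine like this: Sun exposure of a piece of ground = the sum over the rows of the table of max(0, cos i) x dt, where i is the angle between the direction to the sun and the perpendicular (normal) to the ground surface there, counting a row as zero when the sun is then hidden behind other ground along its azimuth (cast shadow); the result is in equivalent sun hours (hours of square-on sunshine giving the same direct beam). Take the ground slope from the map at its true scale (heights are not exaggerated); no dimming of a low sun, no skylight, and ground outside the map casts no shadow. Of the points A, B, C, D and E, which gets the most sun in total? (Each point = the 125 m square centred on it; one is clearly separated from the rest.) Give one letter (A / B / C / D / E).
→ B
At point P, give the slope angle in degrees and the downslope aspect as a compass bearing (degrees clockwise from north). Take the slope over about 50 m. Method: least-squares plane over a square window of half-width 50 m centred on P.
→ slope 6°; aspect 354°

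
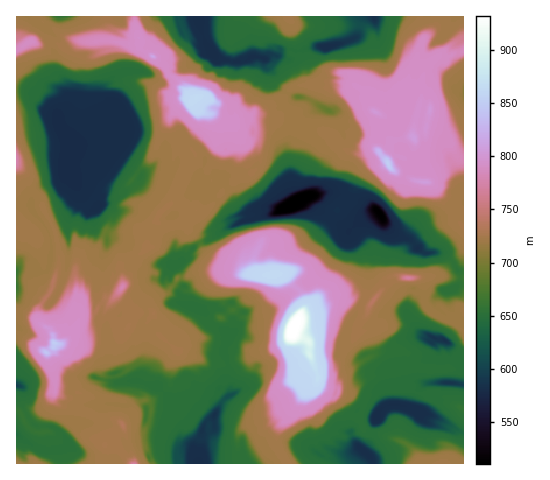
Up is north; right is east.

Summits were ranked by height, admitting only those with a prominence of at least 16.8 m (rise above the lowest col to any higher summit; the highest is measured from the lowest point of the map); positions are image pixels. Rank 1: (293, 329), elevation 932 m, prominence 421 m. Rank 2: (196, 97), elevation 865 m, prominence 176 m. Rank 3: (274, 274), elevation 864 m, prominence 63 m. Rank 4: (389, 165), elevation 852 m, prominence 131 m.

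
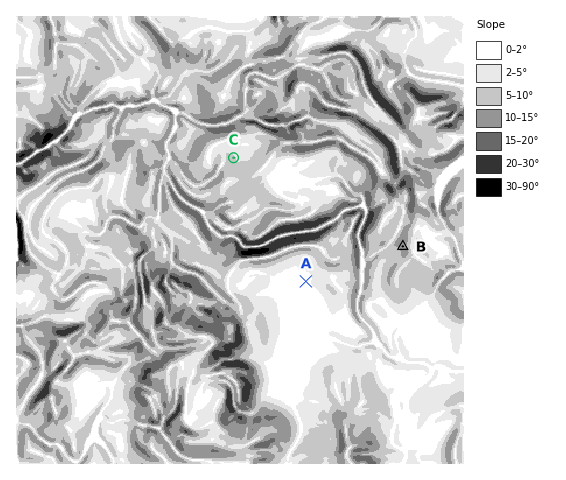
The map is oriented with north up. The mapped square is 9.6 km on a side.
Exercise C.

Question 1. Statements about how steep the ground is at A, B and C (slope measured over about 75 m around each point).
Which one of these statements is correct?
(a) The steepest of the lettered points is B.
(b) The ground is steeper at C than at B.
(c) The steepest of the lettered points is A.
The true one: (a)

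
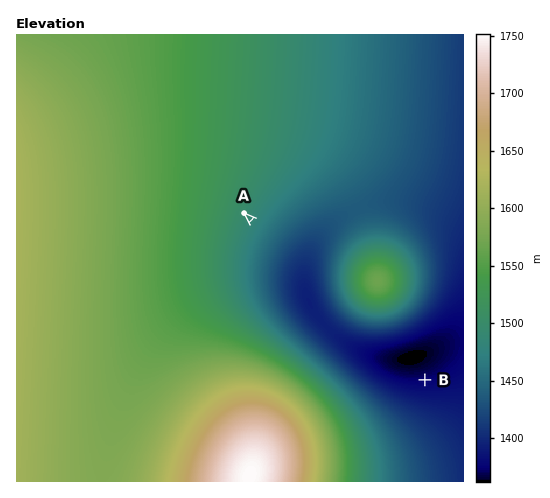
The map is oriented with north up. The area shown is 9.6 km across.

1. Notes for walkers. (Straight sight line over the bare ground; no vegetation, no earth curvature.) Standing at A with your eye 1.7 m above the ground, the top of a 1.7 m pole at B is hidden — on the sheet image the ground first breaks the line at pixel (335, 297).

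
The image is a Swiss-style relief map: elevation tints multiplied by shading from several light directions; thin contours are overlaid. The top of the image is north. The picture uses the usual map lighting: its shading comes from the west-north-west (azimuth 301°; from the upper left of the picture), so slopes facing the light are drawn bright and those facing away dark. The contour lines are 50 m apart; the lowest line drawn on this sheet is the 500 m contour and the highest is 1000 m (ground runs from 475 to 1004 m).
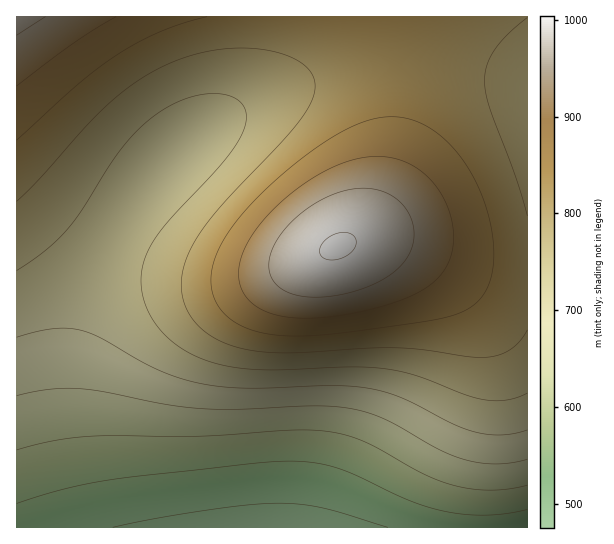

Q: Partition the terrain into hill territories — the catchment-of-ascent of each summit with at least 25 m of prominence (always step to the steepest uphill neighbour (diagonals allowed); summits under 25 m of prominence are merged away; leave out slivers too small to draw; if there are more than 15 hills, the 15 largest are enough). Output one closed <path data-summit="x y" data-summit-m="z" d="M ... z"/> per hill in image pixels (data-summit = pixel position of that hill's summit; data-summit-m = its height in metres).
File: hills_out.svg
<path data-summit="338 246" data-summit-m="1004" d="M447 65l-60 0-24 3-44 9-46 16-39 19-36 24-36 33-18 21-24 35-20 37-15 39-10 46-3 23 1 65 8 50 12 43 435-1 0-445-35-10z"/><path data-summit="17 17" data-summit-m="969" d="M527 16l-511 1 1 511 75-1-13-56-7-50 0-51 4-31 9-38 15-39 27-48 32-41 32-32 43-29 52-24 49-15 52-8 60 0 46 7 34 9z"/>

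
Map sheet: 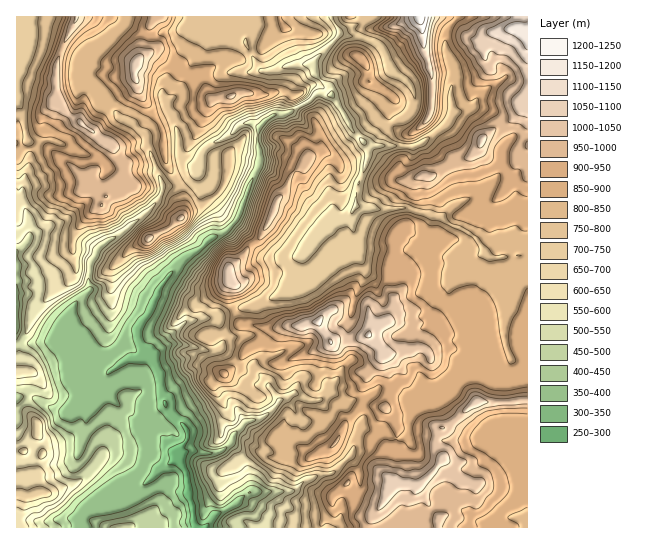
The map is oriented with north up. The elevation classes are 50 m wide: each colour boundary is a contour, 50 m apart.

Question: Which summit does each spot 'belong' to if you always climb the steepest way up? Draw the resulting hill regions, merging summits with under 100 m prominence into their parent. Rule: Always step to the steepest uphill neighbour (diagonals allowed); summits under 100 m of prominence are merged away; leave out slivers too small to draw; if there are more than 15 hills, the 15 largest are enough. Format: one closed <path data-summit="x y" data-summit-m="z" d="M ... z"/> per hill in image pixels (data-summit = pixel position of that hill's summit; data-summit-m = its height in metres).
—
<path data-summit="318 321" data-summit-m="1115" d="M363 207l-8 0-9 12-5 2-8 0-18 20-12 16 1 17-17 17-32 14-17 3-20 8-2 2 3 3 1 10 3 4 0 8-5 6-13 2-16-6-18-1-20 13 9 20 0 10 5 19 23 27-1 8-12 12 0 6 3 4 9-12 27 2 17-9 6 6 10 17 4 25 43-1 15-12 25-7 18-18 5-21 4-5 12 4 10-1 14 8 9-2 3-6-1-10 8-14 10-8 12-3 12-7 17-18 8-6 4 0 19 11 7 0 4-6 2-11 10 9 7 2-1-114-37 1-3-2-12-18-12-8-14-5-7-7-33-9-32 1z"/><path data-summit="81 123" data-summit-m="1060" d="M126 16l-110 1 0 5 5 2 6 7-2 19-9 13 0 38 7 12 2 20 4 10 0 23-6 19 0 17 6 19 0 17-13 13 0 88 5 4 9 1 21-3 17-10 0-14 5-11 16-16-1-12 3-16 8-15 20-12 27-22 9-8 8-14-2-10-14-35 0-9-16-14-10-4-18-18-10-14-14-12 5-16 40-33 3-4z"/><path data-summit="477 402" data-summit-m="1094" d="M511 359l-2 11-4 6-7 0-19-11-4 0-8 6-17 18-28 12-14 20 1 10-3 6-9 2-14-8-10 1-12-4-4 5-5 21-18 18-25 7-15 12-44 1-16 13-19 10-10 12 322 1 1-67-12-10-12-18 9-5 15-2 0-55-7-3z"/><path data-summit="527 35" data-summit-m="1188" d="M527 16l-68 0-10 10-4 9 0 14 8 18-2 22 0 29-8 9-20 16-9 4-48-3 2 15-11 28 0 20 20 2 32-1 33 9 7 7 12 4 14 9 12 18 3 2 38-2z"/><path data-summit="230 279" data-summit-m="1091" d="M322 93l-5 0-10 10-16 9-20 4-11 10-3 8 0 11 3 8-1 14-10 18-13 36-11 11-15 7-11 10-10 6-10 8-18 22-12 28-12 16 2 13 10 13 37-34 31-4 21-9 17-3 32-14 17-17-1-17 4-7 26-29 8 0 5-2 9-10 4-27 9-23 0-10-19-23-14-28-4-3z"/><path data-summit="419 17" data-summit-m="1233" d="M458 16l-127 1 11 18 21 2 16 8 6 9 6 16 16 11 8 13 0 12-3 5-7 8-19 8-20 17 48 3 9-4 25-21 4-7-1-26 2-22-8-18 0-14 4-9z"/><path data-summit="137 63" data-summit-m="1076" d="M210 16l-83 0-4 11-39 32-5 16 14 12 10 14 18 18 10 4 16 14 0 9 16 41 15-3 15-9 4-6 3 8 25 27 16 7 8-26 11-23-3-17 0-11 3-7-9-4-12 2-13 12-19 8-6 6-4 14-8 0-9-8-3-27-12-24 6-9-2-4 11-20 20-19 8-12 3-8-3-7z"/><path data-summit="38 493" data-summit-m="729" d="M94 389l-4 0-13 16-11 7-12-3-21-12-11-1-6 2 1 130 62 0-2-10 8-9 41-18 12-3 7-4 13-15 17-10-2-8-14-16-13-10-12-4-25-25z"/><path data-summit="149 238" data-summit-m="1025" d="M197 169l-4 6-15 9-15 3-8 18-30 26-26 16-8 15-3 16 1 12-16 16-5 11 0 14 7 16 1 19 8 19 6 4 20-18 17-12 15 0 6-4 0-2-9-11-2-13 12-16 12-28 22-26 16-10 11-10 15-7 11-11 4-8-15-9-12-11-13-16z"/><path data-summit="231 97" data-summit-m="1010" d="M246 16l-36 1-2 2 0 8 3 7-3 8-8 12-20 19-11 20 2 4-6 9 12 24 3 27 9 8 8 0 4-14 6-6 19-8 13-12 12-2 8 4 12-11 10-1 0-8 7-16 16-24 4-2-11-1-23 7-12 0-5-5-12-23 3-12 0-12z"/><path data-summit="361 58" data-summit-m="932" d="M341 33l-28 29 2 11 8 10 8 4 1 8 20 35 13 13 4 0 17-16 19-8 7-8 3-5 0-12-7-12-17-12-6-16-6-9-16-8z"/><path data-summit="123 527" data-summit-m="514" d="M175 460l-17 9-13 15-7 4-12 3-41 18-8 9 3 9 114 1-2-23-4-10-1-21-4-8z"/>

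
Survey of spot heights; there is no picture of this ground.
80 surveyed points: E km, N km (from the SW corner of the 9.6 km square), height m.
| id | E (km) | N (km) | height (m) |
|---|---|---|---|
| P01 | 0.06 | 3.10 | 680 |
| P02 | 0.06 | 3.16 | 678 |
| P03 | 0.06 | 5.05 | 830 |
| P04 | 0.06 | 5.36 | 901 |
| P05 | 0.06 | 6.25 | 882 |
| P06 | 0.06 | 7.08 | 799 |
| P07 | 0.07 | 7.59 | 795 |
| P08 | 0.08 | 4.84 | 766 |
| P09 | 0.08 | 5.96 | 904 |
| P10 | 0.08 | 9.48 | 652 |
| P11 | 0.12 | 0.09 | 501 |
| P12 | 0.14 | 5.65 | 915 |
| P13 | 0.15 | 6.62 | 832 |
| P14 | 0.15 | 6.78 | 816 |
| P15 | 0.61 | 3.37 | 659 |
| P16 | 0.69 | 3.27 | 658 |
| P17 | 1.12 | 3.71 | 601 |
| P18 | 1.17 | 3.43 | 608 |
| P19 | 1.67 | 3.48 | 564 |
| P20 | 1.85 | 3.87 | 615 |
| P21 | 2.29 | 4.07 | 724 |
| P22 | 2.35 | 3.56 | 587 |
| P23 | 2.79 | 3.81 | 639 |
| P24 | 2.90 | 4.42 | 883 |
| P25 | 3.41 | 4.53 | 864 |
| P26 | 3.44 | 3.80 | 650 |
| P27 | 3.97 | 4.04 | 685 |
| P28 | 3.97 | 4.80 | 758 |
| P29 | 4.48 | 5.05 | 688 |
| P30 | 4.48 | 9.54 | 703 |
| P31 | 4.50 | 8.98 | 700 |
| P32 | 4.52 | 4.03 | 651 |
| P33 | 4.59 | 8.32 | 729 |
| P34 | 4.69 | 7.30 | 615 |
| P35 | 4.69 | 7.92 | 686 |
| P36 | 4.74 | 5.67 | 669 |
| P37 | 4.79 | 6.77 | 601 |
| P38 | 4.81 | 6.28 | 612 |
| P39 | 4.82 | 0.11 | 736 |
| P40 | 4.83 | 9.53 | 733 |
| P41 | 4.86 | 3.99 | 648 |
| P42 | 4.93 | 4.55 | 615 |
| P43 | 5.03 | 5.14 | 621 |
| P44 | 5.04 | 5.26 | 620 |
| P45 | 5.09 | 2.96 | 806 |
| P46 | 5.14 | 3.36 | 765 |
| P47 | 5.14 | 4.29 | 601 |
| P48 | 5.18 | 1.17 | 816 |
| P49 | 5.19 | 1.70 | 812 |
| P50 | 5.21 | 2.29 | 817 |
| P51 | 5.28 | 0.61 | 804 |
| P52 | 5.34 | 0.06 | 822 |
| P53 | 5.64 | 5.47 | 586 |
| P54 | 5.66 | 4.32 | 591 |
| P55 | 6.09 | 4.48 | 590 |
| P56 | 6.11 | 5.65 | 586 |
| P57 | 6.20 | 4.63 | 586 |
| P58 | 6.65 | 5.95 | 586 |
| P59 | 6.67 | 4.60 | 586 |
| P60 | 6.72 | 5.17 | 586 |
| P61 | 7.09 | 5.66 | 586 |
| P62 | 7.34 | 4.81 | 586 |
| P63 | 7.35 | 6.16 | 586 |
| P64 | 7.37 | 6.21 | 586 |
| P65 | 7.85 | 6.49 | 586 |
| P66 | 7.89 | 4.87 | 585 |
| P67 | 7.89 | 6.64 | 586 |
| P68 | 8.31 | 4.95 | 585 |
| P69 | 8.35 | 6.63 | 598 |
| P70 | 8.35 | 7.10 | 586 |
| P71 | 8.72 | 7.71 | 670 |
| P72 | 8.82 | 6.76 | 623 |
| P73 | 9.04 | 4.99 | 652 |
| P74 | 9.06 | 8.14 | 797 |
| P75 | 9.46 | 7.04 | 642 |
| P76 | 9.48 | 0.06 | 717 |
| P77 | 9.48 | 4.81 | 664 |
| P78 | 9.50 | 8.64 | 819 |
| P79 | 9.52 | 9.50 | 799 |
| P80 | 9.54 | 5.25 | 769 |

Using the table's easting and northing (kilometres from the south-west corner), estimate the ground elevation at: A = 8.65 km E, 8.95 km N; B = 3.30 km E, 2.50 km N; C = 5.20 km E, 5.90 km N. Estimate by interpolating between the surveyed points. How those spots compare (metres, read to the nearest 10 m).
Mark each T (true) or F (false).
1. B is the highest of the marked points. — F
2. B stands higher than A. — F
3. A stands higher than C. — T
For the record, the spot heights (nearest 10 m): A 820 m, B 650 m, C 600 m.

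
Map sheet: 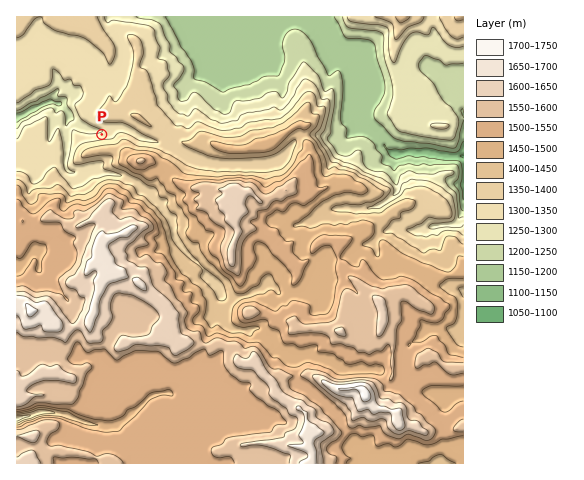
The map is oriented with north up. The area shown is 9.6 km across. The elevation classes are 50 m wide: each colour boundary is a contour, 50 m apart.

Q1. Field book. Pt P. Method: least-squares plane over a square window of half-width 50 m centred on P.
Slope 15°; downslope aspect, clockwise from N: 350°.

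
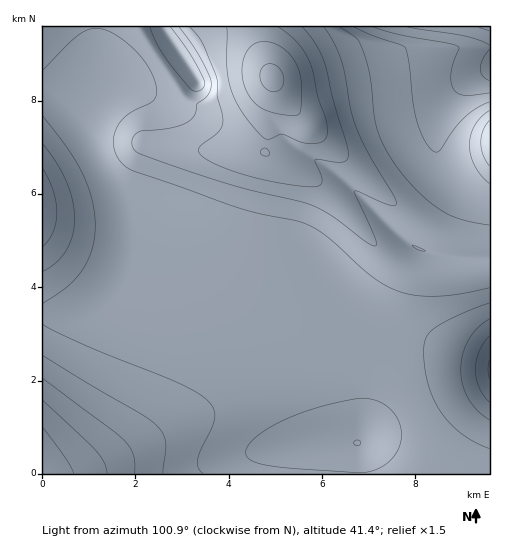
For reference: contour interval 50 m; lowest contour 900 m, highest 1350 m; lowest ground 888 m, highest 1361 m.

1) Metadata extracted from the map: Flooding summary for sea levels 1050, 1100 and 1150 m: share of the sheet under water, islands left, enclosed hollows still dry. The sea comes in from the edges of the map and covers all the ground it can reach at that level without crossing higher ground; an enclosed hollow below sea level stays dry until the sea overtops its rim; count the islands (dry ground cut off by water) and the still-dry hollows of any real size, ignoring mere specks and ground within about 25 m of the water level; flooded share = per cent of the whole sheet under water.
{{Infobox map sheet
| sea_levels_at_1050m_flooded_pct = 12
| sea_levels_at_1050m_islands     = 0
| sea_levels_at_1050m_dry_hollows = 0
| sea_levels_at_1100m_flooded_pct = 22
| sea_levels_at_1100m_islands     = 0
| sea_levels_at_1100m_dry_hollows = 0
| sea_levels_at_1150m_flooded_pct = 41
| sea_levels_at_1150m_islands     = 0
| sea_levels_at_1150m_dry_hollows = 0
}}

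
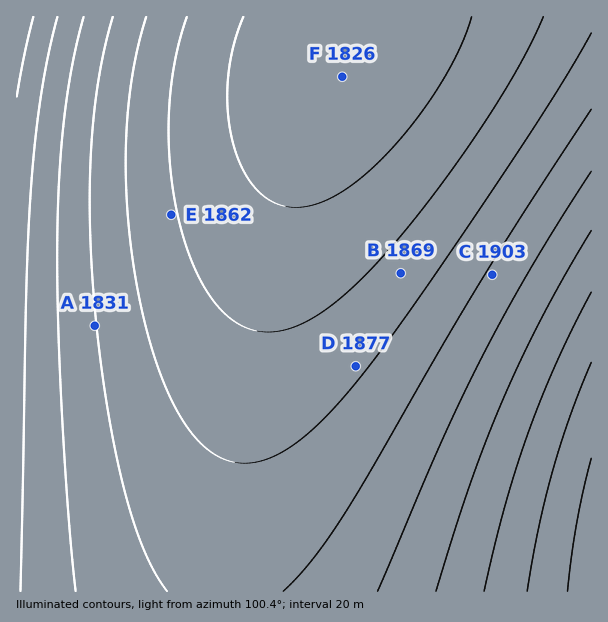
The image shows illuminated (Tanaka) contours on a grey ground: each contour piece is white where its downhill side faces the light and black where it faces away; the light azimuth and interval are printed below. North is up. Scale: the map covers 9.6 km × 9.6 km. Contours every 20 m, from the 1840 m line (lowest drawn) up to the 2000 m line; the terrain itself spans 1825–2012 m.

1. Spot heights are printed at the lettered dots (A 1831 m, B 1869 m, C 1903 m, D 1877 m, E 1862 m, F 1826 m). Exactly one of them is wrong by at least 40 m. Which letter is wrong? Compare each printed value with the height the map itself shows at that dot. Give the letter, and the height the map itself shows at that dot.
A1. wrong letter A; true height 1901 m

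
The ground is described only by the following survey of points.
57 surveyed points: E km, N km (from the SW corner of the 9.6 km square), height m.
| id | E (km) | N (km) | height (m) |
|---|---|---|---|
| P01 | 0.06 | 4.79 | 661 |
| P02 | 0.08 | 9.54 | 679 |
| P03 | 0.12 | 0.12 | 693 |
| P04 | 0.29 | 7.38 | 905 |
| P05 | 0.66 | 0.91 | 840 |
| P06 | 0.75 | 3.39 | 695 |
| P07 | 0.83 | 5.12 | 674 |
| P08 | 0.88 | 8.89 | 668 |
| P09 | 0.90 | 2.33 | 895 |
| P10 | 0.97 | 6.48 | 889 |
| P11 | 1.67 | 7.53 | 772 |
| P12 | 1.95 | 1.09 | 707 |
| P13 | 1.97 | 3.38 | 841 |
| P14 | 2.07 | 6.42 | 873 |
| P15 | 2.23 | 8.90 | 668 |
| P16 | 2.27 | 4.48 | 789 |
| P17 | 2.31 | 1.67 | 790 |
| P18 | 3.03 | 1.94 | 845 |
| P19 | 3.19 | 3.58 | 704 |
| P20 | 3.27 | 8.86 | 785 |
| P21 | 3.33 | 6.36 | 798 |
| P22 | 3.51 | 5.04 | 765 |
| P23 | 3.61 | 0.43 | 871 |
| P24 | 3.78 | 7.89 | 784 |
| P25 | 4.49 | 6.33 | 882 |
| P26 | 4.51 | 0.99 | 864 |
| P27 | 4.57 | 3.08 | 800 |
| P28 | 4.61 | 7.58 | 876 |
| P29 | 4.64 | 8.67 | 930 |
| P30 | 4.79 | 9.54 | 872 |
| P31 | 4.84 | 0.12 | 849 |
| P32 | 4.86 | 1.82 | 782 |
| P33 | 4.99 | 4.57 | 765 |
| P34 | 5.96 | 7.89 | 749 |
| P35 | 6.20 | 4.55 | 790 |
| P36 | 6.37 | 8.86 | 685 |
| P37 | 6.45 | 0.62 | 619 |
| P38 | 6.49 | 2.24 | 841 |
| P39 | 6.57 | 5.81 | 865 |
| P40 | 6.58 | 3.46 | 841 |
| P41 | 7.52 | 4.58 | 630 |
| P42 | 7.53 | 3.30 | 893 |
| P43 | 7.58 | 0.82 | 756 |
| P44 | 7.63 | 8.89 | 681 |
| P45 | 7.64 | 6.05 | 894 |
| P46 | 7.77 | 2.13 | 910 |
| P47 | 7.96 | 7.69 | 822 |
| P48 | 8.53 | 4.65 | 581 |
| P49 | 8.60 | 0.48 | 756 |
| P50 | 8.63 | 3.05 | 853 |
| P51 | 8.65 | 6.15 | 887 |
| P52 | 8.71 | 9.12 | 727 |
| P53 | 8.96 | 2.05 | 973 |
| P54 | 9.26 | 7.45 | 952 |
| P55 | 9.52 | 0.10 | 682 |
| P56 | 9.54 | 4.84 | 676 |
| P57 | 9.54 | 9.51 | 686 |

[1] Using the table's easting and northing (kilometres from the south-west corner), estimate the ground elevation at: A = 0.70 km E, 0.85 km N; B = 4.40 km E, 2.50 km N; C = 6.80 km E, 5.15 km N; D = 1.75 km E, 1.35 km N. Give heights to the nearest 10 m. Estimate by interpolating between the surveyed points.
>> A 810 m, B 730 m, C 790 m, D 780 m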